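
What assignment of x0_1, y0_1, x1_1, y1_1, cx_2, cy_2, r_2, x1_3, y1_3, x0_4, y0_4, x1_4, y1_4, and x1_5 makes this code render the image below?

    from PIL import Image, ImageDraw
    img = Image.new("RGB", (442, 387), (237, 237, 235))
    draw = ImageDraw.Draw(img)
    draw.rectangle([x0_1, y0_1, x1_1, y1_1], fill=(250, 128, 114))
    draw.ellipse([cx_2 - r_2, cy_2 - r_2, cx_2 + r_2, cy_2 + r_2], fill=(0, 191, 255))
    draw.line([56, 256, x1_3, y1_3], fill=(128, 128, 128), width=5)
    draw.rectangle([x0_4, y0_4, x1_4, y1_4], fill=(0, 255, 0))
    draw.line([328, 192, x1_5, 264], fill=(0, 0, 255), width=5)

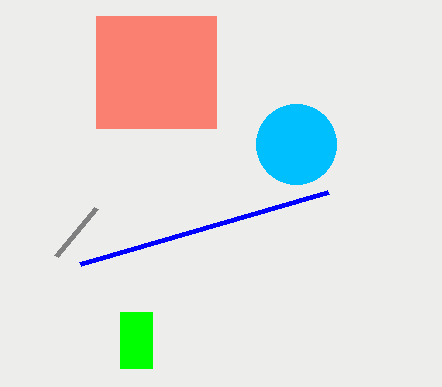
x0_1 = 96; y0_1 = 16; x1_1 = 216; y1_1 = 128; cx_2 = 296; cy_2 = 144; r_2 = 40; x1_3 = 96; y1_3 = 208; x0_4 = 120; y0_4 = 312; x1_4 = 152; y1_4 = 368; x1_5 = 80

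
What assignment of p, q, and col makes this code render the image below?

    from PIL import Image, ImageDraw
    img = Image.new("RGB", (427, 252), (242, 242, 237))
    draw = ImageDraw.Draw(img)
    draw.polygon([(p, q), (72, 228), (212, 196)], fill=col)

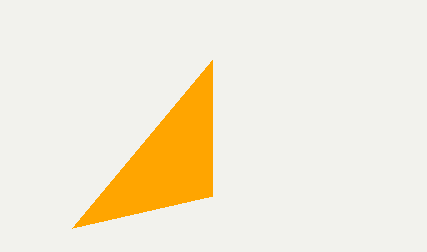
p = 212
q = 60
col = 'orange'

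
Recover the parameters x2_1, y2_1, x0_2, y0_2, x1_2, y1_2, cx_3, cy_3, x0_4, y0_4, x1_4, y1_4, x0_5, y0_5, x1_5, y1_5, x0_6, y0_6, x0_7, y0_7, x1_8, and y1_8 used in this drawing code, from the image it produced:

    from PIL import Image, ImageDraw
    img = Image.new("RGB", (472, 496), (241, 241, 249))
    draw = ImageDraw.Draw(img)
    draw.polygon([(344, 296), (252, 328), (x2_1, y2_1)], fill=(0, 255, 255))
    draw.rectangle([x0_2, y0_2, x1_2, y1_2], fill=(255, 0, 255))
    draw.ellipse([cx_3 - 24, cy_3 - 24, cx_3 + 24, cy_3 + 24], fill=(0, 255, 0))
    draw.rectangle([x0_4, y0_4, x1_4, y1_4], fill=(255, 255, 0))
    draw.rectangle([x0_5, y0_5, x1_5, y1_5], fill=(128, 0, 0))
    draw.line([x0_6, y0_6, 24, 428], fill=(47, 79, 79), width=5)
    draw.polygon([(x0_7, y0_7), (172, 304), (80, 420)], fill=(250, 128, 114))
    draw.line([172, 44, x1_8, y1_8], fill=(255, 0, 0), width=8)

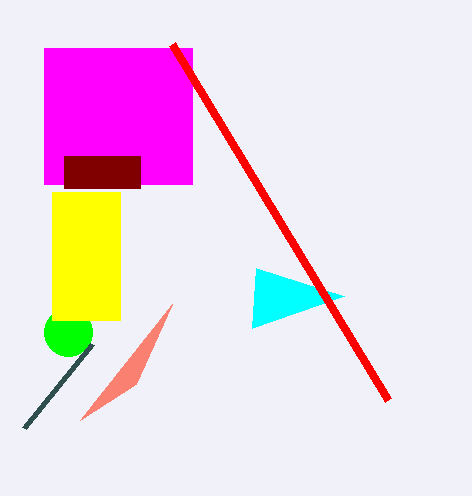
x2_1 = 256, y2_1 = 268, x0_2 = 44, y0_2 = 48, x1_2 = 192, y1_2 = 184, cx_3 = 68, cy_3 = 332, x0_4 = 52, y0_4 = 192, x1_4 = 120, y1_4 = 320, x0_5 = 64, y0_5 = 156, x1_5 = 140, y1_5 = 188, x0_6 = 92, y0_6 = 344, x0_7 = 136, y0_7 = 384, x1_8 = 388, y1_8 = 400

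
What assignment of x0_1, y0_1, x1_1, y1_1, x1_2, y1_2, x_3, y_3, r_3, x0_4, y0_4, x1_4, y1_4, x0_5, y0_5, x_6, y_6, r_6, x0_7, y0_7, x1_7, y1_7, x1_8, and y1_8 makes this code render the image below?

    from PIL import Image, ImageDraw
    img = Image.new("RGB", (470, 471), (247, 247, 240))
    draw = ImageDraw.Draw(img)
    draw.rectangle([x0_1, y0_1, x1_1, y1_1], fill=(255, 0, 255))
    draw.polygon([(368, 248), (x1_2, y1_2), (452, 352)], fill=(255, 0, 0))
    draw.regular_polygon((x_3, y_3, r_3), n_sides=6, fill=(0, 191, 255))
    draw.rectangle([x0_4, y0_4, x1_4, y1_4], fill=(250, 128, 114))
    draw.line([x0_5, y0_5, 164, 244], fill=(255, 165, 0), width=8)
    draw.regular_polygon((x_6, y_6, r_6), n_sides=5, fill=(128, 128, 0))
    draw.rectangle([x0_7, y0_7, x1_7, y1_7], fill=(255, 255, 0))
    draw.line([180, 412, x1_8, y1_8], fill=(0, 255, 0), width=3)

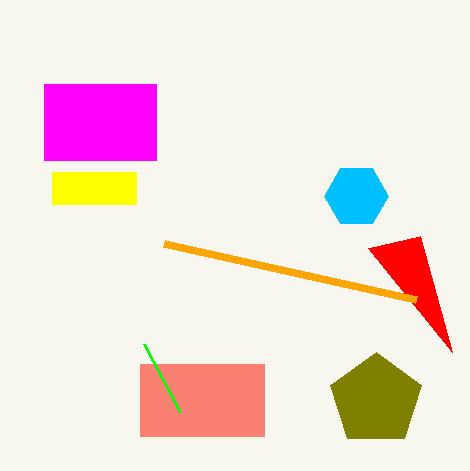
x0_1 = 44; y0_1 = 84; x1_1 = 156; y1_1 = 160; x1_2 = 420; y1_2 = 236; x_3 = 356; y_3 = 196; r_3 = 32; x0_4 = 140; y0_4 = 364; x1_4 = 264; y1_4 = 436; x0_5 = 416; y0_5 = 300; x_6 = 376; y_6 = 400; r_6 = 48; x0_7 = 52; y0_7 = 172; x1_7 = 136; y1_7 = 204; x1_8 = 144; y1_8 = 344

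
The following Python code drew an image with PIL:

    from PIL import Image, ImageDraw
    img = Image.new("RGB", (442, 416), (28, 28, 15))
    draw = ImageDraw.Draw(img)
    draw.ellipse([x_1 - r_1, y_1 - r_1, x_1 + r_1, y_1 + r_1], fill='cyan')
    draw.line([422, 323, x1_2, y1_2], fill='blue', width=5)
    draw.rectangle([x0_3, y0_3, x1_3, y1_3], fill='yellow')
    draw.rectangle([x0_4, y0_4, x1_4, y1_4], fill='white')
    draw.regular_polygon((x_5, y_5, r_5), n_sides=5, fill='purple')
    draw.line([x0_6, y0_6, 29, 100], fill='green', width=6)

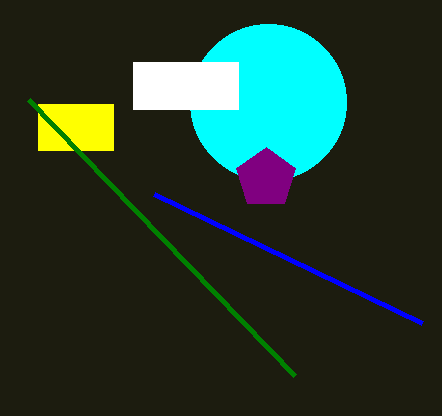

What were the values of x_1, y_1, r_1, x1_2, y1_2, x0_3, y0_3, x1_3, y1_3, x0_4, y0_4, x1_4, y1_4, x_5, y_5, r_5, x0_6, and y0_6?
x_1 = 268
y_1 = 102
r_1 = 78
x1_2 = 154
y1_2 = 194
x0_3 = 38
y0_3 = 104
x1_3 = 113
y1_3 = 150
x0_4 = 133
y0_4 = 62
x1_4 = 238
y1_4 = 109
x_5 = 266
y_5 = 178
r_5 = 31
x0_6 = 295
y0_6 = 376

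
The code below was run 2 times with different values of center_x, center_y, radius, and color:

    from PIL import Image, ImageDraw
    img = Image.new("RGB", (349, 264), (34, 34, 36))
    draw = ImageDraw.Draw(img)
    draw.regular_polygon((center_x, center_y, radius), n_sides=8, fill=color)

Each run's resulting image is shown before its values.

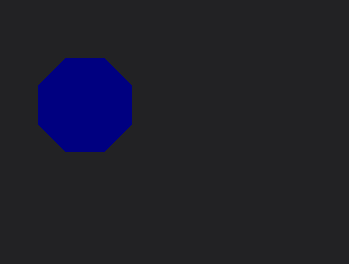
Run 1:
center_x = 85
center_y = 105
radius = 50
color = 'navy'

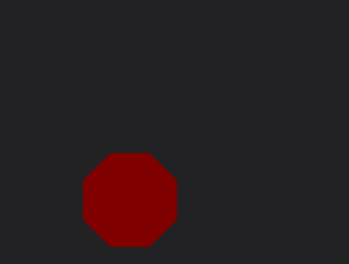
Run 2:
center_x = 130; center_y = 200; radius = 50; color = 'maroon'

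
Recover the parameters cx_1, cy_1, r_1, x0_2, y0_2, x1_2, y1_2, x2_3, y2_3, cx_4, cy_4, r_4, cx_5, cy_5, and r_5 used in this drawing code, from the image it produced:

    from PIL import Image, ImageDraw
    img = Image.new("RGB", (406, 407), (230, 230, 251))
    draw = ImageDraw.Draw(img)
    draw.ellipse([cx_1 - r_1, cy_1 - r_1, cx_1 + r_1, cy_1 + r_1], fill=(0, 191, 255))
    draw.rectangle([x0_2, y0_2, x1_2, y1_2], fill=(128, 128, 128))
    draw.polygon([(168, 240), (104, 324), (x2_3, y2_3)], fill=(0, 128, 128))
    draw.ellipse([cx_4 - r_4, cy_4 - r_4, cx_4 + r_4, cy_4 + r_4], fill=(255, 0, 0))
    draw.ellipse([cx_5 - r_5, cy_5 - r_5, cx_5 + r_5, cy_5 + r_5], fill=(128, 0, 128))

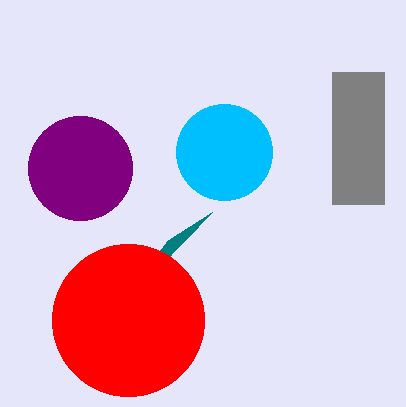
cx_1 = 224, cy_1 = 152, r_1 = 48, x0_2 = 332, y0_2 = 72, x1_2 = 384, y1_2 = 204, x2_3 = 212, y2_3 = 212, cx_4 = 128, cy_4 = 320, r_4 = 76, cx_5 = 80, cy_5 = 168, r_5 = 52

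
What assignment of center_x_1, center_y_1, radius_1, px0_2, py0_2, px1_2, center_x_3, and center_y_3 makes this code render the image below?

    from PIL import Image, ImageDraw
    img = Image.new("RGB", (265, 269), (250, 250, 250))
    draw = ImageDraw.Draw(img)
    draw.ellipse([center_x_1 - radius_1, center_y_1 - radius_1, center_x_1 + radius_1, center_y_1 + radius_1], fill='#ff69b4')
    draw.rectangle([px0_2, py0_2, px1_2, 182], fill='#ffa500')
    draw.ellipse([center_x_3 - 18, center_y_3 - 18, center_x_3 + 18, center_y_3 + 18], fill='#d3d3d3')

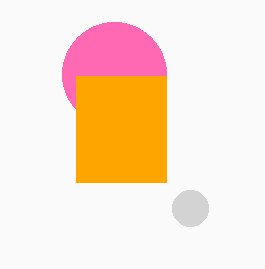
center_x_1 = 114; center_y_1 = 74; radius_1 = 52; px0_2 = 76; py0_2 = 76; px1_2 = 166; center_x_3 = 190; center_y_3 = 208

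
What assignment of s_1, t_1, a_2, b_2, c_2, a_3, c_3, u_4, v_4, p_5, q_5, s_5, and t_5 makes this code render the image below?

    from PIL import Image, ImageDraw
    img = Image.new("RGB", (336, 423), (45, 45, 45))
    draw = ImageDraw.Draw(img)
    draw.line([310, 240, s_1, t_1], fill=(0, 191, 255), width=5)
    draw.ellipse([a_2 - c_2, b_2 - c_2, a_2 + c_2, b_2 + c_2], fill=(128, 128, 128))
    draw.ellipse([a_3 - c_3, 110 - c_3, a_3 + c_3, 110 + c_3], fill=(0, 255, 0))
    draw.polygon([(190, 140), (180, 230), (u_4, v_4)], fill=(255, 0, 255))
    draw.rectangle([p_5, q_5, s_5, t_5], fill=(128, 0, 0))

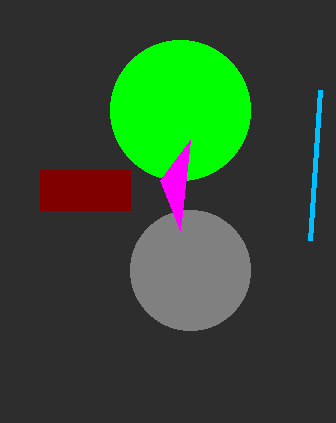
s_1 = 320
t_1 = 90
a_2 = 190
b_2 = 270
c_2 = 60
a_3 = 180
c_3 = 70
u_4 = 160
v_4 = 180
p_5 = 40
q_5 = 170
s_5 = 130
t_5 = 210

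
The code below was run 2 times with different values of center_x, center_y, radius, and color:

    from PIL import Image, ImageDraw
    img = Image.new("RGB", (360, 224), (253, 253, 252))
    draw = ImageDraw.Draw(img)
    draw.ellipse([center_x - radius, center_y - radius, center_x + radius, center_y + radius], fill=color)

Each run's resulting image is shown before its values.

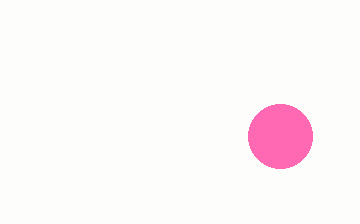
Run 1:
center_x = 280; center_y = 136; radius = 32; color = 'hotpink'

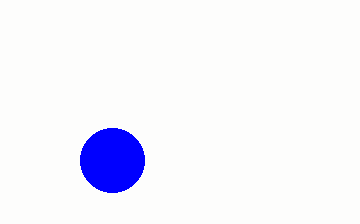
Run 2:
center_x = 112; center_y = 160; radius = 32; color = 'blue'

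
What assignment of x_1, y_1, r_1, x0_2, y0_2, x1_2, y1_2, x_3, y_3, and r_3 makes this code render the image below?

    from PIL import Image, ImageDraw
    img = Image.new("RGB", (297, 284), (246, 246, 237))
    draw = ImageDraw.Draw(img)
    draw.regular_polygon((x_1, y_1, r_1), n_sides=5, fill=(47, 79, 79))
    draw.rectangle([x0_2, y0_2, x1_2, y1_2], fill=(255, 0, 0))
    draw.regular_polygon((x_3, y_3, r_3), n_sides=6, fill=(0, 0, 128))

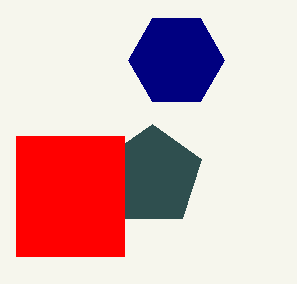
x_1 = 152
y_1 = 176
r_1 = 52
x0_2 = 16
y0_2 = 136
x1_2 = 124
y1_2 = 256
x_3 = 176
y_3 = 60
r_3 = 48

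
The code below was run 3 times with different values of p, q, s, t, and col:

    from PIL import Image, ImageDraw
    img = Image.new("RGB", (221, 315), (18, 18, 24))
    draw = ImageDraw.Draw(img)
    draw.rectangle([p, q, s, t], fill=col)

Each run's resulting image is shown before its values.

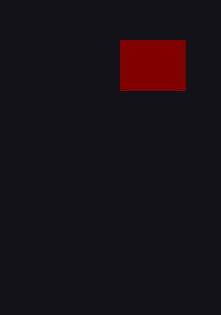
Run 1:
p = 120, q = 40, s = 185, t = 90, col = 'maroon'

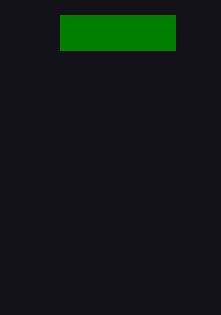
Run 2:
p = 60, q = 15, s = 175, t = 50, col = 'green'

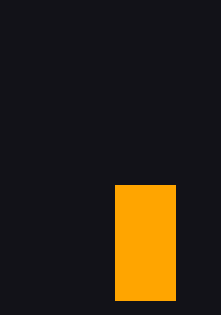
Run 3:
p = 115, q = 185, s = 175, t = 300, col = 'orange'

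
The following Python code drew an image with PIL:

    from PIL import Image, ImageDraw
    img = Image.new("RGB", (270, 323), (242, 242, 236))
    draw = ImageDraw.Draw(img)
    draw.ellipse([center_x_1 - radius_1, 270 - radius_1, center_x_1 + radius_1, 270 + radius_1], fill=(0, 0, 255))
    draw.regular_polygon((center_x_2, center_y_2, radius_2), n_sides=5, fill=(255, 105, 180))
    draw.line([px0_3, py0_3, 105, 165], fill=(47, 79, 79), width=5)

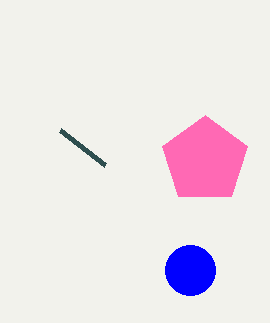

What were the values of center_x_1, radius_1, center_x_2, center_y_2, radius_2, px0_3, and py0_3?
center_x_1 = 190; radius_1 = 25; center_x_2 = 205; center_y_2 = 160; radius_2 = 45; px0_3 = 60; py0_3 = 130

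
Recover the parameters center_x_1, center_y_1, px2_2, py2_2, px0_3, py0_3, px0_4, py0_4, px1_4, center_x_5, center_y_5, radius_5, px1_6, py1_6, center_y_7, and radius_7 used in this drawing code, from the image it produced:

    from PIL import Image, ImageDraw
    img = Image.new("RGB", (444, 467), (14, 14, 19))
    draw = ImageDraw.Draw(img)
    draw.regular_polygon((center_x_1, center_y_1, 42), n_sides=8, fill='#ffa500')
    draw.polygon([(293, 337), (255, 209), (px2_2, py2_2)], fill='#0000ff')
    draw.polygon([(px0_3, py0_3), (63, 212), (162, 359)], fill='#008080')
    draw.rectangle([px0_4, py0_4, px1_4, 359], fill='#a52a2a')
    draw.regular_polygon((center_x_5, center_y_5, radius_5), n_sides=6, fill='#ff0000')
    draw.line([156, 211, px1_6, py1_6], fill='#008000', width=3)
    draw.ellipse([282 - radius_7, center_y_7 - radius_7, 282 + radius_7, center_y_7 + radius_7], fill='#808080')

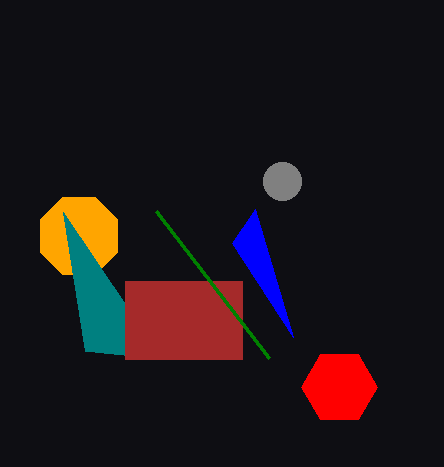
center_x_1 = 79, center_y_1 = 236, px2_2 = 232, py2_2 = 243, px0_3 = 85, py0_3 = 351, px0_4 = 125, py0_4 = 281, px1_4 = 242, center_x_5 = 339, center_y_5 = 387, radius_5 = 38, px1_6 = 269, py1_6 = 358, center_y_7 = 181, radius_7 = 19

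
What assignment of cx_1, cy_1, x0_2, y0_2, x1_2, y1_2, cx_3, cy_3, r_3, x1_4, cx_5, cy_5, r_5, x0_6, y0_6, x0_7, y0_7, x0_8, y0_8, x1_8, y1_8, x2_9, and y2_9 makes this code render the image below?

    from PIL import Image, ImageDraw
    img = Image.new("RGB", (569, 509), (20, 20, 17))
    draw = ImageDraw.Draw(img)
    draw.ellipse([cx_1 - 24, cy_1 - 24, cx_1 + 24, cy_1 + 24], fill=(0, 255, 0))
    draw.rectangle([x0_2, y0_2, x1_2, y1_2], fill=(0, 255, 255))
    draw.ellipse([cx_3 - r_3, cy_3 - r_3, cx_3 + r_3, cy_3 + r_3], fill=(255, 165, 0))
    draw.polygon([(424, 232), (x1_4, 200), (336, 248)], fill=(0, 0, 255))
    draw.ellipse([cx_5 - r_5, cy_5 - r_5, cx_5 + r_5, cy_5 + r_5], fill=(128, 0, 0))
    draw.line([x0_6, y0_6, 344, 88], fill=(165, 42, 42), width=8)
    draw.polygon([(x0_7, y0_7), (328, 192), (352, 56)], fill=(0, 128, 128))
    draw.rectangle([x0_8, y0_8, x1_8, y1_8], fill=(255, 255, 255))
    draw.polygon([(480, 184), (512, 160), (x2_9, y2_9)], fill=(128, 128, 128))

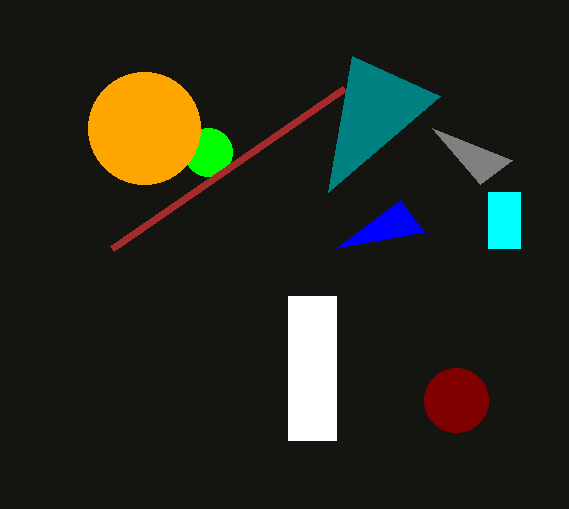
cx_1 = 208
cy_1 = 152
x0_2 = 488
y0_2 = 192
x1_2 = 520
y1_2 = 248
cx_3 = 144
cy_3 = 128
r_3 = 56
x1_4 = 400
cx_5 = 456
cy_5 = 400
r_5 = 32
x0_6 = 112
y0_6 = 248
x0_7 = 440
y0_7 = 96
x0_8 = 288
y0_8 = 296
x1_8 = 336
y1_8 = 440
x2_9 = 432
y2_9 = 128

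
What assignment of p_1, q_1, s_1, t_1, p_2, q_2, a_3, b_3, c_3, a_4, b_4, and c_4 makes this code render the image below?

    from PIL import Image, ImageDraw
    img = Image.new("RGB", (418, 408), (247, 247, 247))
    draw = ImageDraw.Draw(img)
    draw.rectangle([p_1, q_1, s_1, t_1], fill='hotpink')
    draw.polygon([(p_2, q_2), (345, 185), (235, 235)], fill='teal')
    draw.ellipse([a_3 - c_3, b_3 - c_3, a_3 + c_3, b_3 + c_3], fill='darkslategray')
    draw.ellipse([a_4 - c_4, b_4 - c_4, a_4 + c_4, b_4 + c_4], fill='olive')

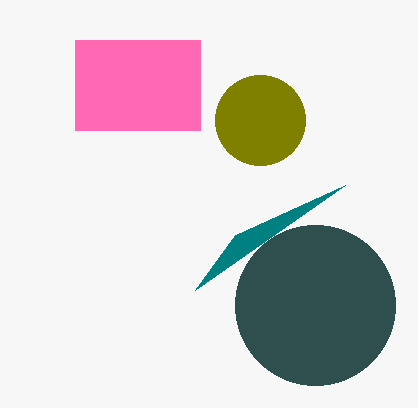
p_1 = 75; q_1 = 40; s_1 = 200; t_1 = 130; p_2 = 195; q_2 = 290; a_3 = 315; b_3 = 305; c_3 = 80; a_4 = 260; b_4 = 120; c_4 = 45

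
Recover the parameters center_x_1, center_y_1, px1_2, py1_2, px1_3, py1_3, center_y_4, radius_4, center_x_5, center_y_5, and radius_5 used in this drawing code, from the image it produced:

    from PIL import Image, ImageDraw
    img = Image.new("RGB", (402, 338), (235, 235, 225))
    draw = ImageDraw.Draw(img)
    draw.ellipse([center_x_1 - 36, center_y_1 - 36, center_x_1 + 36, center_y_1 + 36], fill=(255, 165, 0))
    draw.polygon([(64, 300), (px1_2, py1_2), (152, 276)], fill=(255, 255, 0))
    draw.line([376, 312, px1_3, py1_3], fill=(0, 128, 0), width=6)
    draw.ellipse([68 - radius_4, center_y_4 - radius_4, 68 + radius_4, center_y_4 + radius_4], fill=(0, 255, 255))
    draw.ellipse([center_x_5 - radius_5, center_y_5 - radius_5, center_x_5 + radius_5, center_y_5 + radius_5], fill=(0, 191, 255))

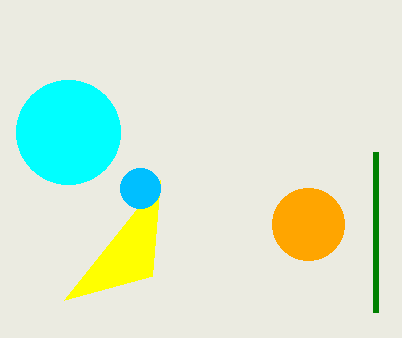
center_x_1 = 308, center_y_1 = 224, px1_2 = 160, py1_2 = 180, px1_3 = 376, py1_3 = 152, center_y_4 = 132, radius_4 = 52, center_x_5 = 140, center_y_5 = 188, radius_5 = 20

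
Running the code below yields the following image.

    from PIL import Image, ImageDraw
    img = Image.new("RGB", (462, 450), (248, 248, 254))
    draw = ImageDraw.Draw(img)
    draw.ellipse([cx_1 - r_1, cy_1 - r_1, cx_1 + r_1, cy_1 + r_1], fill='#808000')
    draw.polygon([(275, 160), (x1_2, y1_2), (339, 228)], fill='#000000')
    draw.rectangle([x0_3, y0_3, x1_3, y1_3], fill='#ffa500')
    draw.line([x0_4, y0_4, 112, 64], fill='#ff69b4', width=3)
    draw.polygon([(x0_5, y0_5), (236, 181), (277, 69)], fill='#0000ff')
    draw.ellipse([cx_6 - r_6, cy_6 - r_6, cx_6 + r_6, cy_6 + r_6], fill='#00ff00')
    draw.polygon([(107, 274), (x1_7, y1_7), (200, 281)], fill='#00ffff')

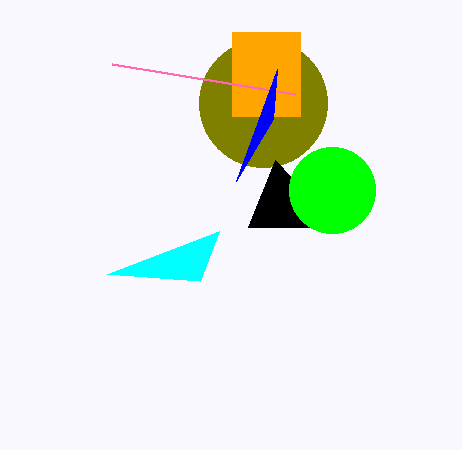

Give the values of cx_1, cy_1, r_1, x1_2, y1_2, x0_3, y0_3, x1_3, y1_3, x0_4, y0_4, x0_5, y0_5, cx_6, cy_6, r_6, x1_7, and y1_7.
cx_1 = 263; cy_1 = 103; r_1 = 64; x1_2 = 248; y1_2 = 227; x0_3 = 232; y0_3 = 32; x1_3 = 300; y1_3 = 116; x0_4 = 295; y0_4 = 94; x0_5 = 273; y0_5 = 119; cx_6 = 332; cy_6 = 190; r_6 = 43; x1_7 = 219; y1_7 = 231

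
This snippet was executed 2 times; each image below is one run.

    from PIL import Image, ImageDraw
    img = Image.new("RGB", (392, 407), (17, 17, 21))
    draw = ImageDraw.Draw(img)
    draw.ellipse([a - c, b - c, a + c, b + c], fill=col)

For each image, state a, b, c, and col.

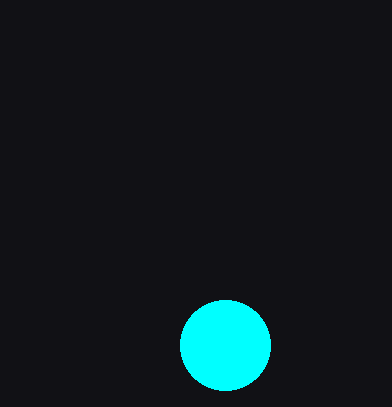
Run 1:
a = 225, b = 345, c = 45, col = 'cyan'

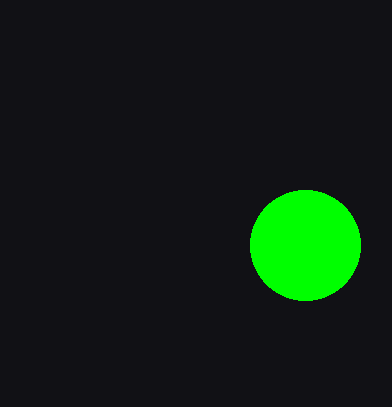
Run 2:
a = 305; b = 245; c = 55; col = 'lime'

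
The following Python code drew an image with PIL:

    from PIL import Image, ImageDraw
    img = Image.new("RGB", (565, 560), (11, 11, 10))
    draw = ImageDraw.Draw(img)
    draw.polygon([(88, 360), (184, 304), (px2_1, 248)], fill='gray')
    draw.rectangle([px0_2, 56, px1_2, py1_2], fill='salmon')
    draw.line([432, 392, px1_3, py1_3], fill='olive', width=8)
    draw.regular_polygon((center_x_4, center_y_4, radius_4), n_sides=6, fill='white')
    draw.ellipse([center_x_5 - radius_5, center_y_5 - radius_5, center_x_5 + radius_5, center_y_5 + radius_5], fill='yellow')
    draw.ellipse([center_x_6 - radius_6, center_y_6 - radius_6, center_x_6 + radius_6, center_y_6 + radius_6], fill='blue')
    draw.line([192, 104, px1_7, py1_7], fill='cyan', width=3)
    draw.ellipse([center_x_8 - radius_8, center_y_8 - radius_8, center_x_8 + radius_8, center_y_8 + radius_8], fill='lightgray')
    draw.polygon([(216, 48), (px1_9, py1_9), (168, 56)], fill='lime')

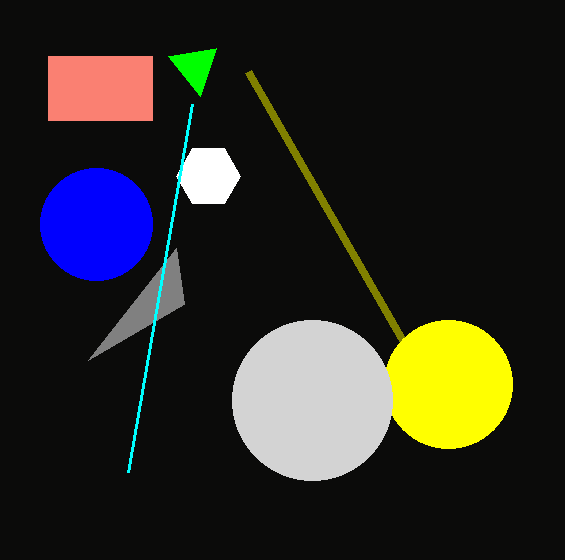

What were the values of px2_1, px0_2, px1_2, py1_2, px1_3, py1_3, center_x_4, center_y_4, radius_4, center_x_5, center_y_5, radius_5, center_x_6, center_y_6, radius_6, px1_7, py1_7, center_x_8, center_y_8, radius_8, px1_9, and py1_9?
px2_1 = 176, px0_2 = 48, px1_2 = 152, py1_2 = 120, px1_3 = 248, py1_3 = 72, center_x_4 = 208, center_y_4 = 176, radius_4 = 32, center_x_5 = 448, center_y_5 = 384, radius_5 = 64, center_x_6 = 96, center_y_6 = 224, radius_6 = 56, px1_7 = 128, py1_7 = 472, center_x_8 = 312, center_y_8 = 400, radius_8 = 80, px1_9 = 200, py1_9 = 96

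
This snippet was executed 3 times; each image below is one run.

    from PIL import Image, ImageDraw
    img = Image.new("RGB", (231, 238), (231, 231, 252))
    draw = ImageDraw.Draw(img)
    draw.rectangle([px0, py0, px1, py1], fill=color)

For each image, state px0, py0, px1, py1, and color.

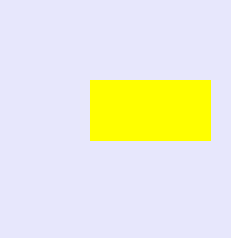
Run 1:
px0 = 90; py0 = 80; px1 = 210; py1 = 140; color = 'yellow'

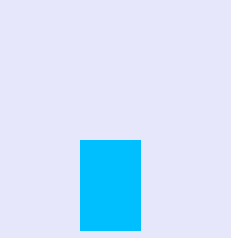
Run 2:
px0 = 80, py0 = 140, px1 = 140, py1 = 230, color = 'deepskyblue'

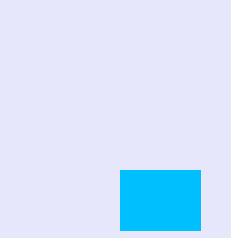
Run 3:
px0 = 120; py0 = 170; px1 = 200; py1 = 230; color = 'deepskyblue'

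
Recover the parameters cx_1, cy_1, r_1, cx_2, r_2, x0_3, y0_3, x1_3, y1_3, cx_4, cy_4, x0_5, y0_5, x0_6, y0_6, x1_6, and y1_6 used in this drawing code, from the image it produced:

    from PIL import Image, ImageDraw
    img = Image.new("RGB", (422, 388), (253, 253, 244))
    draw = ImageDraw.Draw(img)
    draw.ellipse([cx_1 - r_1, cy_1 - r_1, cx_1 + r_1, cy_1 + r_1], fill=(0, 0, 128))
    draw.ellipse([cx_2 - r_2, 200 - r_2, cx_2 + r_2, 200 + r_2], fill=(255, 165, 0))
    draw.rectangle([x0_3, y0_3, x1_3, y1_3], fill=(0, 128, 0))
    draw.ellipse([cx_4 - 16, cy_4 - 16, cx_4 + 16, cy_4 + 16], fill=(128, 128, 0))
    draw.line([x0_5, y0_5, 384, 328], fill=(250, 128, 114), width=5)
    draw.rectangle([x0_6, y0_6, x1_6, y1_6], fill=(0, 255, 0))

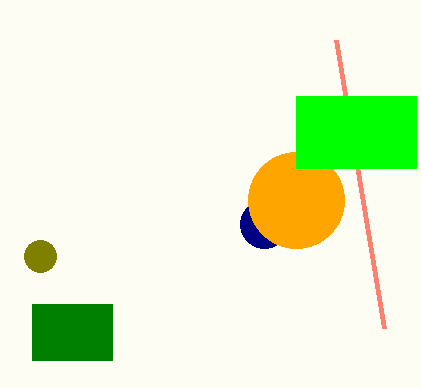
cx_1 = 264, cy_1 = 224, r_1 = 24, cx_2 = 296, r_2 = 48, x0_3 = 32, y0_3 = 304, x1_3 = 112, y1_3 = 360, cx_4 = 40, cy_4 = 256, x0_5 = 336, y0_5 = 40, x0_6 = 296, y0_6 = 96, x1_6 = 416, y1_6 = 168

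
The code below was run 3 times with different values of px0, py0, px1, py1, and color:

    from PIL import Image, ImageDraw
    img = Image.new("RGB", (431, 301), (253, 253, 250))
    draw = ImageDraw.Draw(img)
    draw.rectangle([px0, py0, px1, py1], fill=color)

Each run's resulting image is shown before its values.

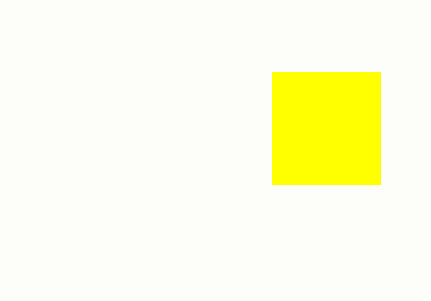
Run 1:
px0 = 272, py0 = 72, px1 = 380, py1 = 184, color = 'yellow'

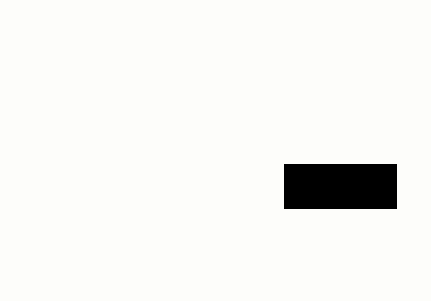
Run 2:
px0 = 284
py0 = 164
px1 = 396
py1 = 208
color = 'black'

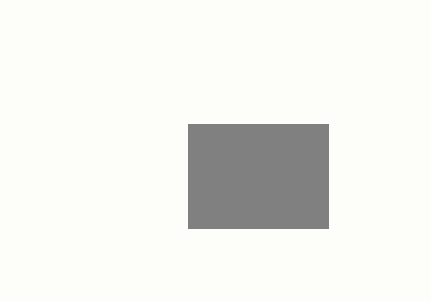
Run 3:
px0 = 188; py0 = 124; px1 = 328; py1 = 228; color = 'gray'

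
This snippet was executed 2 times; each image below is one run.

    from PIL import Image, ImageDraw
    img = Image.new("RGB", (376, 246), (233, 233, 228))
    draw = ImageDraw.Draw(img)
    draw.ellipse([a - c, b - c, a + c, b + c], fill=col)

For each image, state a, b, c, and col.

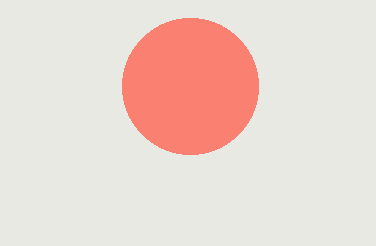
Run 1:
a = 190, b = 86, c = 68, col = 'salmon'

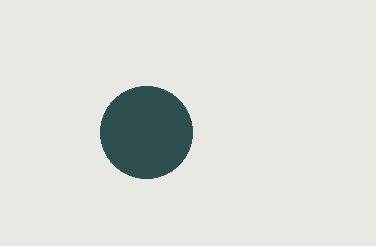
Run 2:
a = 146
b = 132
c = 46
col = 'darkslategray'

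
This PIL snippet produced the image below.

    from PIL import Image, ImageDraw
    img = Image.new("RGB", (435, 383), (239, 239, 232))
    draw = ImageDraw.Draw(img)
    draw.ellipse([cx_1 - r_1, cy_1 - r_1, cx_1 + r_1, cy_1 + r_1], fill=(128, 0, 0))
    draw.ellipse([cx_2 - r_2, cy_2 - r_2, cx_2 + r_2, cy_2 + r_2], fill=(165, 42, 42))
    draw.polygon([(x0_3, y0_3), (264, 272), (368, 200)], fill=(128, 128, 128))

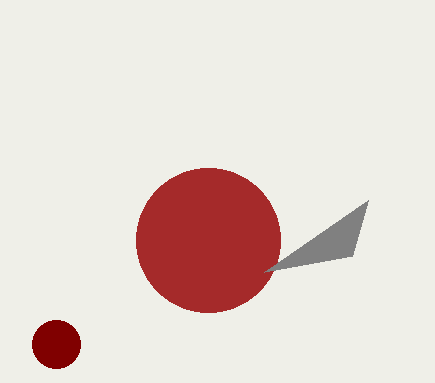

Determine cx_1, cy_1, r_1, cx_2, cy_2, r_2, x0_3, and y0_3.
cx_1 = 56; cy_1 = 344; r_1 = 24; cx_2 = 208; cy_2 = 240; r_2 = 72; x0_3 = 352; y0_3 = 256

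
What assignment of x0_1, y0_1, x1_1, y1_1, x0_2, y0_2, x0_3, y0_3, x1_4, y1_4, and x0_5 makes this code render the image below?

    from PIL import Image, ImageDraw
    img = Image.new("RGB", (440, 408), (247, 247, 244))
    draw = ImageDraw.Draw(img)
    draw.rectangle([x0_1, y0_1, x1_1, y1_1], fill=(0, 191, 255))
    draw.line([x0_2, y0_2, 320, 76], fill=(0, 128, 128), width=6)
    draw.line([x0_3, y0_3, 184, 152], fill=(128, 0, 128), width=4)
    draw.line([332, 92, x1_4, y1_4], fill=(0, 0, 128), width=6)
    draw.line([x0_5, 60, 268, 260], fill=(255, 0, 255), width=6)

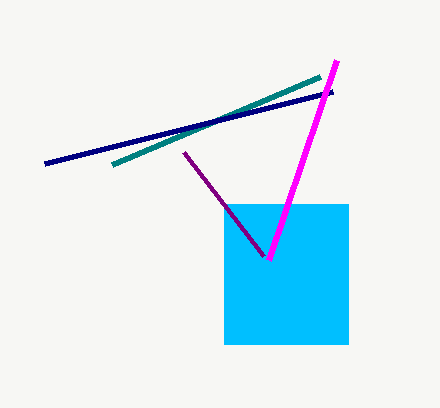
x0_1 = 224
y0_1 = 204
x1_1 = 348
y1_1 = 344
x0_2 = 112
y0_2 = 164
x0_3 = 264
y0_3 = 256
x1_4 = 44
y1_4 = 164
x0_5 = 336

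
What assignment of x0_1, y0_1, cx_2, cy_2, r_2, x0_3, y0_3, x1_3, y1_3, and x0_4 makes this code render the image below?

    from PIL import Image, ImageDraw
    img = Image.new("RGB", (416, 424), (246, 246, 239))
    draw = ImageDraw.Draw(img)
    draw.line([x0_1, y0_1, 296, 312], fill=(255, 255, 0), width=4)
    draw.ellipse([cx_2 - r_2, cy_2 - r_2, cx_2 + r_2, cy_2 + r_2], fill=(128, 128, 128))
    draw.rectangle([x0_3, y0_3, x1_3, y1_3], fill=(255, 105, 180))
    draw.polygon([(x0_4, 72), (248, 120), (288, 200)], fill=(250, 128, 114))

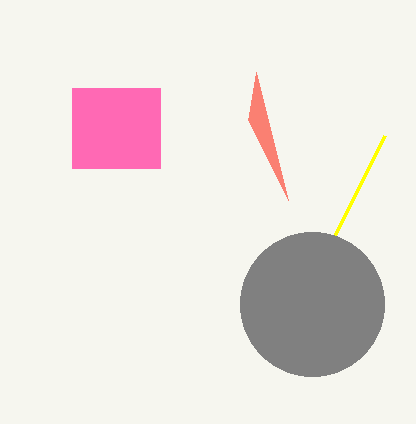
x0_1 = 384
y0_1 = 136
cx_2 = 312
cy_2 = 304
r_2 = 72
x0_3 = 72
y0_3 = 88
x1_3 = 160
y1_3 = 168
x0_4 = 256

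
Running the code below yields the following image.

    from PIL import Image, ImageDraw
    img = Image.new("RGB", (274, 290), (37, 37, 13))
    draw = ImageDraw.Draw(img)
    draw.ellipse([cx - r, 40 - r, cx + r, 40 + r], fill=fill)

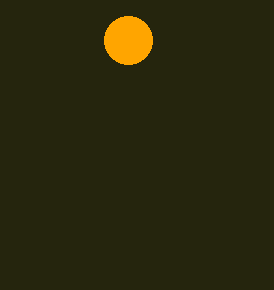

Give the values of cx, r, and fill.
cx = 128; r = 24; fill = 'orange'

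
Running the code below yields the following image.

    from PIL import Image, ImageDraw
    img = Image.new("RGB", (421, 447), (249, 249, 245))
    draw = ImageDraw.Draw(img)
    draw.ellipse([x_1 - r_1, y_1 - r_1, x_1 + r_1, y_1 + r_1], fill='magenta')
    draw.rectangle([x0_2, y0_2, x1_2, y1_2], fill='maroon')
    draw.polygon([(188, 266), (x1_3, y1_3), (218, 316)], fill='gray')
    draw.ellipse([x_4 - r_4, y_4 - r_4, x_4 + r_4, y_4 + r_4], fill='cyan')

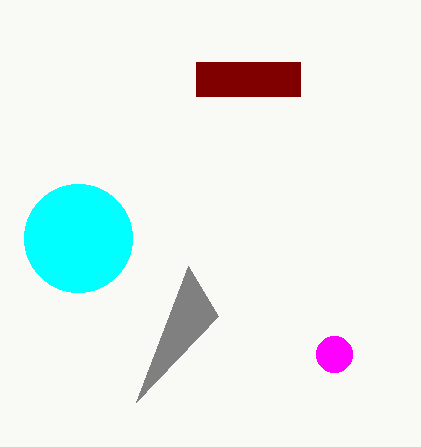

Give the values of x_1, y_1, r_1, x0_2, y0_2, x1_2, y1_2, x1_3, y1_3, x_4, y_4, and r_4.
x_1 = 334
y_1 = 354
r_1 = 18
x0_2 = 196
y0_2 = 62
x1_2 = 300
y1_2 = 96
x1_3 = 136
y1_3 = 402
x_4 = 78
y_4 = 238
r_4 = 54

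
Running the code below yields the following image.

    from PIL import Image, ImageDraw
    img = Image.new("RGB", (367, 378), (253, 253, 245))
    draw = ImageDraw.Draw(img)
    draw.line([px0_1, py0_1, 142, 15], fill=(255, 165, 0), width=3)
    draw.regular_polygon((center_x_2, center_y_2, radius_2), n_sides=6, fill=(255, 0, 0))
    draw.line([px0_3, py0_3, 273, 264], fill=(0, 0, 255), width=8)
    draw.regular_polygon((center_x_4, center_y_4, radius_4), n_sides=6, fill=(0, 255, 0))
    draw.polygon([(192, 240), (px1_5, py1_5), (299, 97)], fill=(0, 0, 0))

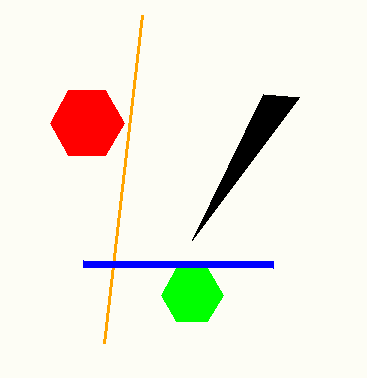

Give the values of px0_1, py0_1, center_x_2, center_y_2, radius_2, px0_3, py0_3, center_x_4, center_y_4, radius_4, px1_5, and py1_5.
px0_1 = 104
py0_1 = 343
center_x_2 = 87
center_y_2 = 123
radius_2 = 37
px0_3 = 83
py0_3 = 263
center_x_4 = 192
center_y_4 = 295
radius_4 = 31
px1_5 = 263
py1_5 = 94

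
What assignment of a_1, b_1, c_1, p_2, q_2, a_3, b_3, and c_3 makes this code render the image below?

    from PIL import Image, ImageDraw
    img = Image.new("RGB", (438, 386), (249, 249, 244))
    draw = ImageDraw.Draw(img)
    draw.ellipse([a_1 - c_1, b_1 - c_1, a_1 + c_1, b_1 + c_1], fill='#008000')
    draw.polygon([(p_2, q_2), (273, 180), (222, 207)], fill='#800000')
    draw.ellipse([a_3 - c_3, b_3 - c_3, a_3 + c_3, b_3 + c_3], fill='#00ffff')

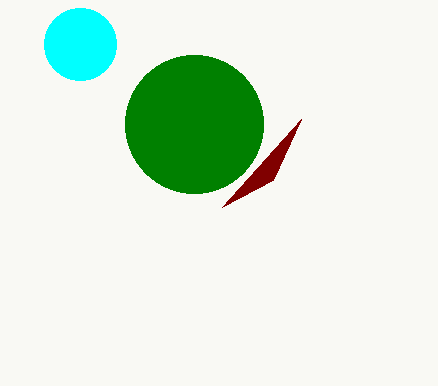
a_1 = 194; b_1 = 124; c_1 = 69; p_2 = 301; q_2 = 119; a_3 = 80; b_3 = 44; c_3 = 36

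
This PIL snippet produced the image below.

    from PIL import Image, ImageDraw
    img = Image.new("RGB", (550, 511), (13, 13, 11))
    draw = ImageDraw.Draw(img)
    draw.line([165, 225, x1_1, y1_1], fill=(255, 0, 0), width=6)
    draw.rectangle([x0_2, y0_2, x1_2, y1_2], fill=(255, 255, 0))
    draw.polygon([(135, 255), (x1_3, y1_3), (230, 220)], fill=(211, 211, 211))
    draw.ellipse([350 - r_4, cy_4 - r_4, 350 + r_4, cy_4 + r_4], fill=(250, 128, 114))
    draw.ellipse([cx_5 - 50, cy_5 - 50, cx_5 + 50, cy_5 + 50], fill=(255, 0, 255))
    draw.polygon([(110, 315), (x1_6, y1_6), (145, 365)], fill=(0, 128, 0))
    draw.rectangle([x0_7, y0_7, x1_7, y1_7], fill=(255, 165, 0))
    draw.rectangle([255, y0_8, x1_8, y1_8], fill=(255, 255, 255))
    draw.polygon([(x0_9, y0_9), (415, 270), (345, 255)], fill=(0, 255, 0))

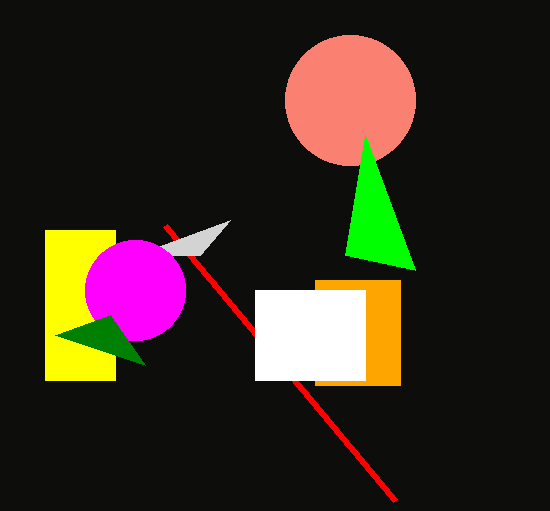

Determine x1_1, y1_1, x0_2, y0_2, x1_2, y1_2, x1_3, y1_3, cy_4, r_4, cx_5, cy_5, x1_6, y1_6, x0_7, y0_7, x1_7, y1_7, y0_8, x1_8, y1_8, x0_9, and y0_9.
x1_1 = 395
y1_1 = 500
x0_2 = 45
y0_2 = 230
x1_2 = 115
y1_2 = 380
x1_3 = 200
y1_3 = 255
cy_4 = 100
r_4 = 65
cx_5 = 135
cy_5 = 290
x1_6 = 55
y1_6 = 335
x0_7 = 315
y0_7 = 280
x1_7 = 400
y1_7 = 385
y0_8 = 290
x1_8 = 365
y1_8 = 380
x0_9 = 365
y0_9 = 135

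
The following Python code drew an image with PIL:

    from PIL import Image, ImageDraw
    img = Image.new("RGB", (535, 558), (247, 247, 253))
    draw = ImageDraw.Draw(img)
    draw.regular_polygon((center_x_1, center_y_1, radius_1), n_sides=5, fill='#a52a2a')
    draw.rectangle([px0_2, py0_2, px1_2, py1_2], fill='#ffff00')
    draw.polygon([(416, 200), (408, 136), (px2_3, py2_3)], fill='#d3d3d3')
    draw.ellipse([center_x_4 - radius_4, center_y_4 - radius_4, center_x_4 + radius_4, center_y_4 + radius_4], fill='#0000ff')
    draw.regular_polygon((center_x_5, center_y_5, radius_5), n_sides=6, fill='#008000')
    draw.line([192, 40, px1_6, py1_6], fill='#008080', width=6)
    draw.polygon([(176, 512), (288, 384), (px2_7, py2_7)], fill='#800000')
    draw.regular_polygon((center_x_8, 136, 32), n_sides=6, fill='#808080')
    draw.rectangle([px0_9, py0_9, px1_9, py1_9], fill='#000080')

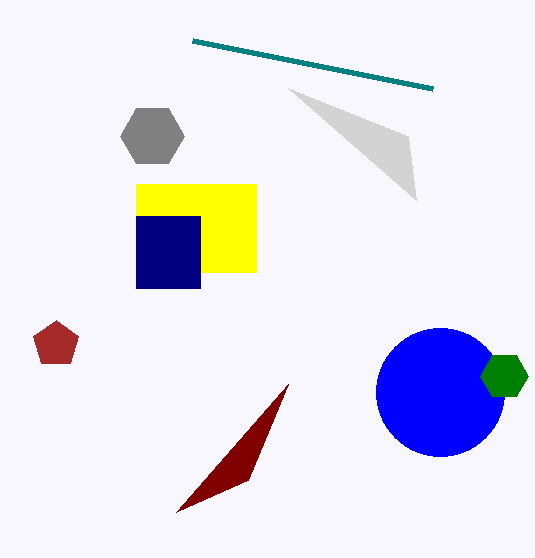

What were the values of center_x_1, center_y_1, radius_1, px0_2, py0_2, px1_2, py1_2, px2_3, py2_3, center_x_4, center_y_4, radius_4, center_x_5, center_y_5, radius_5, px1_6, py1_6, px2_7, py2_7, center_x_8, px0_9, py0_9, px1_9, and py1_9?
center_x_1 = 56
center_y_1 = 344
radius_1 = 24
px0_2 = 136
py0_2 = 184
px1_2 = 256
py1_2 = 272
px2_3 = 288
py2_3 = 88
center_x_4 = 440
center_y_4 = 392
radius_4 = 64
center_x_5 = 504
center_y_5 = 376
radius_5 = 24
px1_6 = 432
py1_6 = 88
px2_7 = 248
py2_7 = 480
center_x_8 = 152
px0_9 = 136
py0_9 = 216
px1_9 = 200
py1_9 = 288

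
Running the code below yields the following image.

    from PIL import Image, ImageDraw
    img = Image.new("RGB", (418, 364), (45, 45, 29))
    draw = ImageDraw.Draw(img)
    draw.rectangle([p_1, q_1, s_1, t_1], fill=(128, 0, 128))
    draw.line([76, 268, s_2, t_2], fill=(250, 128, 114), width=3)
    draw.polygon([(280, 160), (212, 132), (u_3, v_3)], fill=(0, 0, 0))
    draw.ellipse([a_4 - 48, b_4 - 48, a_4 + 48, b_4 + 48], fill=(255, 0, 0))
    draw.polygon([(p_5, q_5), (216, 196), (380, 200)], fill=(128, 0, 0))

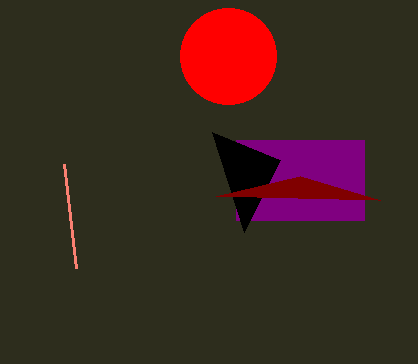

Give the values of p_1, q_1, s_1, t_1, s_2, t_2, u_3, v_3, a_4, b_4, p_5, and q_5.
p_1 = 236; q_1 = 140; s_1 = 364; t_1 = 220; s_2 = 64; t_2 = 164; u_3 = 244; v_3 = 232; a_4 = 228; b_4 = 56; p_5 = 300; q_5 = 176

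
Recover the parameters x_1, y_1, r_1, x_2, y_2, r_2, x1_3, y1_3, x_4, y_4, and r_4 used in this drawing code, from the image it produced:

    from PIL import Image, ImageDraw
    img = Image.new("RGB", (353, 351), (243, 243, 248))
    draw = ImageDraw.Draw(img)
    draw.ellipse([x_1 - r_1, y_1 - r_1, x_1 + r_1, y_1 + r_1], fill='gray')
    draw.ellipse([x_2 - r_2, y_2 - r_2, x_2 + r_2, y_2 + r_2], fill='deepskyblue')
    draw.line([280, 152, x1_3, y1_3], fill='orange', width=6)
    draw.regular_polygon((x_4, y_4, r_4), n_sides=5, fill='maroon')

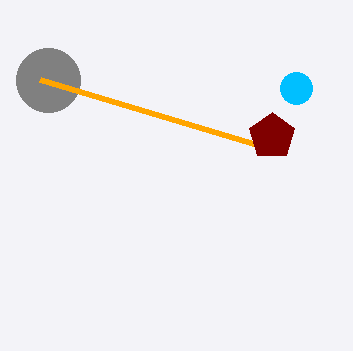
x_1 = 48
y_1 = 80
r_1 = 32
x_2 = 296
y_2 = 88
r_2 = 16
x1_3 = 40
y1_3 = 80
x_4 = 272
y_4 = 136
r_4 = 24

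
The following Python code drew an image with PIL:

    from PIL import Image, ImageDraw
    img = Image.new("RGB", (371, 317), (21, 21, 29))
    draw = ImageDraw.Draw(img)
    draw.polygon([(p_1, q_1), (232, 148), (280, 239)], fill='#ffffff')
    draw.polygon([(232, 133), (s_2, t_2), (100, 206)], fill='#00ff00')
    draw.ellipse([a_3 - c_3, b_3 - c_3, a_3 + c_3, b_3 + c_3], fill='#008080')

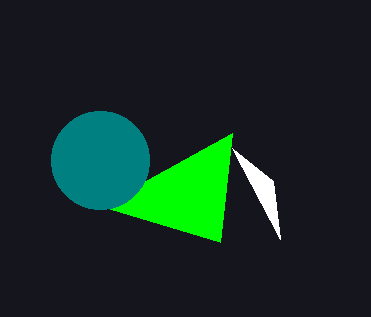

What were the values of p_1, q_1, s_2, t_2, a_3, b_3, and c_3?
p_1 = 273, q_1 = 181, s_2 = 220, t_2 = 242, a_3 = 100, b_3 = 160, c_3 = 49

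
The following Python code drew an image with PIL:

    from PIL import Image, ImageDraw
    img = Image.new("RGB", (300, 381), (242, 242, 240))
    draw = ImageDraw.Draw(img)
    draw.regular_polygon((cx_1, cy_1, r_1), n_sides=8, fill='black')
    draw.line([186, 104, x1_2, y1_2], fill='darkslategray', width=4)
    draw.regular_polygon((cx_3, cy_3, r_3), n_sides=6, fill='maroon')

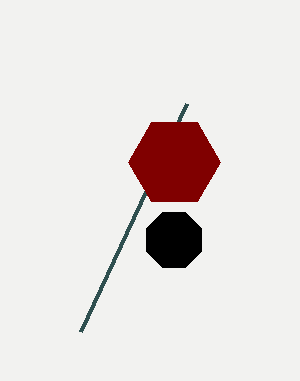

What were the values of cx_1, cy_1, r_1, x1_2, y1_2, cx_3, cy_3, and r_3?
cx_1 = 174; cy_1 = 240; r_1 = 30; x1_2 = 80; y1_2 = 332; cx_3 = 174; cy_3 = 162; r_3 = 46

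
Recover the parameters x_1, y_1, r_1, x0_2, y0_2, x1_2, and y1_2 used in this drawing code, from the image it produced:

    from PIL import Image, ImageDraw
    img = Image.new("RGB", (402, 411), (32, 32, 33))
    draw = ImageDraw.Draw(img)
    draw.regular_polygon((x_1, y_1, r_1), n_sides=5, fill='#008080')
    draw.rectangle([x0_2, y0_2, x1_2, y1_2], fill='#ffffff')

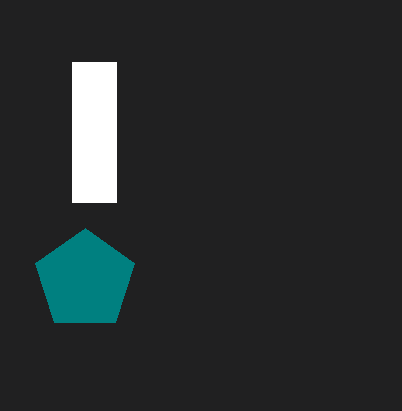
x_1 = 85, y_1 = 280, r_1 = 52, x0_2 = 72, y0_2 = 62, x1_2 = 116, y1_2 = 202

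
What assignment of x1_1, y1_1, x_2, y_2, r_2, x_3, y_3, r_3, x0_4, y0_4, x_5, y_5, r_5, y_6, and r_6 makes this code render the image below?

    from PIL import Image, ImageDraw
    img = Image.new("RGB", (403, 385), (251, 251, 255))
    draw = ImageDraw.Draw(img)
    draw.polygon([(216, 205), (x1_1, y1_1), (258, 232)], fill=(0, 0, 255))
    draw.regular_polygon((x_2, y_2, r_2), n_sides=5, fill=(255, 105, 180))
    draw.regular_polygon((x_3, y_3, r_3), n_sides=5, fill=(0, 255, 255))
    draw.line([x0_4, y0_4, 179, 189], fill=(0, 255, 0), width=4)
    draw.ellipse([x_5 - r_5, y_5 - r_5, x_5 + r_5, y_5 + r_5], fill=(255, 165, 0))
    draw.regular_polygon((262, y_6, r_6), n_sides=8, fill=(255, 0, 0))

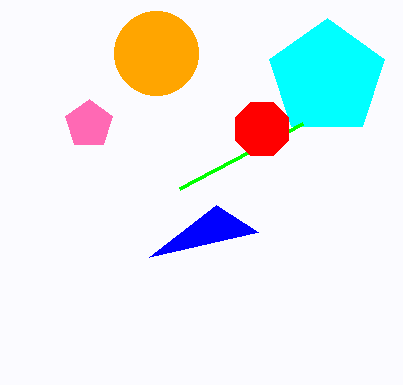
x1_1 = 149; y1_1 = 257; x_2 = 89; y_2 = 124; r_2 = 25; x_3 = 327; y_3 = 78; r_3 = 60; x0_4 = 302; y0_4 = 124; x_5 = 156; y_5 = 53; r_5 = 42; y_6 = 129; r_6 = 29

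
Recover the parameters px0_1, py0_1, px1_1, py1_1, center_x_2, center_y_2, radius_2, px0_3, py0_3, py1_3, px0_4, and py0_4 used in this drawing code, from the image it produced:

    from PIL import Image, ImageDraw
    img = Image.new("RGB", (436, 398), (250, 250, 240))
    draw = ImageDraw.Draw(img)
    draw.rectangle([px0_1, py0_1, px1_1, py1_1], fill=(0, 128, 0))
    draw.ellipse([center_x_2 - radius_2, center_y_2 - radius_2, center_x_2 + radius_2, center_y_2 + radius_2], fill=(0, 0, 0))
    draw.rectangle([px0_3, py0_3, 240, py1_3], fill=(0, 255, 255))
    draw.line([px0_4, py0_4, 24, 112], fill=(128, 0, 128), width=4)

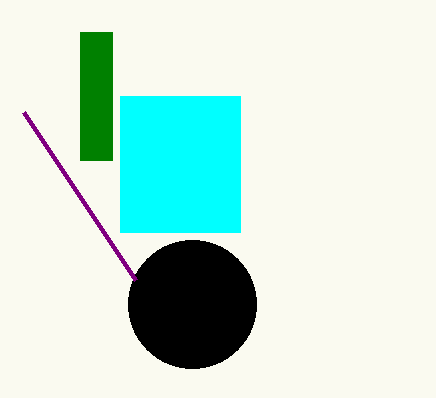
px0_1 = 80
py0_1 = 32
px1_1 = 112
py1_1 = 160
center_x_2 = 192
center_y_2 = 304
radius_2 = 64
px0_3 = 120
py0_3 = 96
py1_3 = 232
px0_4 = 136
py0_4 = 280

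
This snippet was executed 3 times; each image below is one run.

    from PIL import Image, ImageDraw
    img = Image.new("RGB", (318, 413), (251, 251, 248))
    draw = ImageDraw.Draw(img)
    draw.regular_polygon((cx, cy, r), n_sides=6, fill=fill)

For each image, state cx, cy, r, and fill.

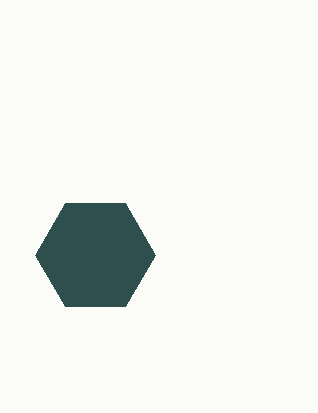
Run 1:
cx = 95, cy = 255, r = 60, fill = 'darkslategray'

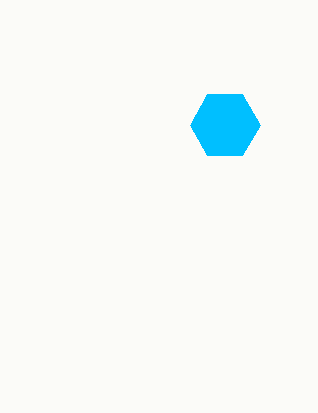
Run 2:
cx = 225; cy = 125; r = 35; fill = 'deepskyblue'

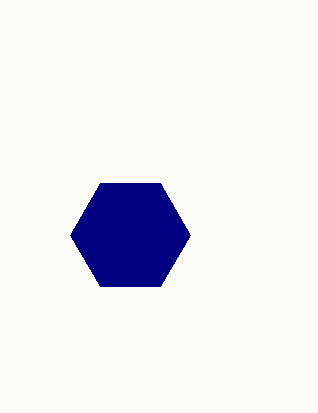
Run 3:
cx = 130; cy = 235; r = 60; fill = 'navy'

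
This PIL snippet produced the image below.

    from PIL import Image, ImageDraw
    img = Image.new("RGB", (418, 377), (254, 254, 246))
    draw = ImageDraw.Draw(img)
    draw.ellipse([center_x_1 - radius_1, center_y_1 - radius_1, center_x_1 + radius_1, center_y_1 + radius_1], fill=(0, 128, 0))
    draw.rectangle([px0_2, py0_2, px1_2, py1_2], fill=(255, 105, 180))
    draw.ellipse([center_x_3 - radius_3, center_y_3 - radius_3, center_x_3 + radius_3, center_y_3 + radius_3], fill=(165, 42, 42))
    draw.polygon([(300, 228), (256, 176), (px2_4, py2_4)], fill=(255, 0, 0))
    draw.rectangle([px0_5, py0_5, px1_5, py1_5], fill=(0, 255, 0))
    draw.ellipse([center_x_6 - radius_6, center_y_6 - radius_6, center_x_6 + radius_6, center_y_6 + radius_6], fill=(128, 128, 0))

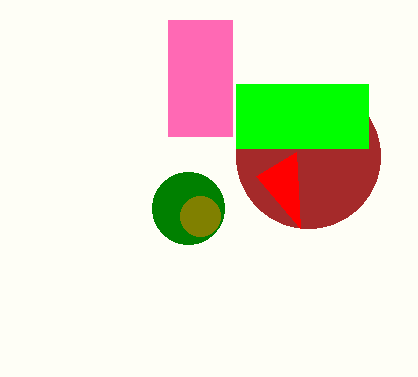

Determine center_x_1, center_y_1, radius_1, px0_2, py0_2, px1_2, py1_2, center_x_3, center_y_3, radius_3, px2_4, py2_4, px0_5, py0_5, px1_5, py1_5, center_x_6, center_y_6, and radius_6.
center_x_1 = 188
center_y_1 = 208
radius_1 = 36
px0_2 = 168
py0_2 = 20
px1_2 = 232
py1_2 = 136
center_x_3 = 308
center_y_3 = 156
radius_3 = 72
px2_4 = 296
py2_4 = 152
px0_5 = 236
py0_5 = 84
px1_5 = 368
py1_5 = 148
center_x_6 = 200
center_y_6 = 216
radius_6 = 20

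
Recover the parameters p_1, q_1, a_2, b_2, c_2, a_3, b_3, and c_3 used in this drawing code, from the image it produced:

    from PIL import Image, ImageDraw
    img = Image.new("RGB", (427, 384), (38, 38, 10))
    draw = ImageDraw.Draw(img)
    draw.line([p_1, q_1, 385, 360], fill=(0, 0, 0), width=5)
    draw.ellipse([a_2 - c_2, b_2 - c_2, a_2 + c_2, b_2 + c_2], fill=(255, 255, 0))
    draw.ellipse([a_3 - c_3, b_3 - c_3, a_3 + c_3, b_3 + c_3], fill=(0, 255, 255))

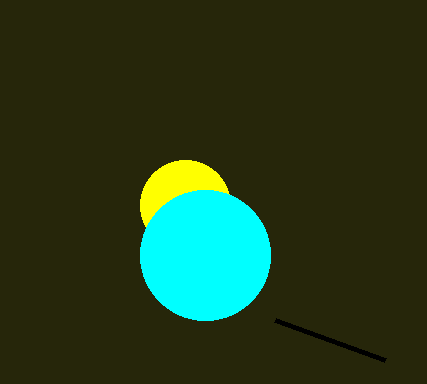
p_1 = 275
q_1 = 320
a_2 = 185
b_2 = 205
c_2 = 45
a_3 = 205
b_3 = 255
c_3 = 65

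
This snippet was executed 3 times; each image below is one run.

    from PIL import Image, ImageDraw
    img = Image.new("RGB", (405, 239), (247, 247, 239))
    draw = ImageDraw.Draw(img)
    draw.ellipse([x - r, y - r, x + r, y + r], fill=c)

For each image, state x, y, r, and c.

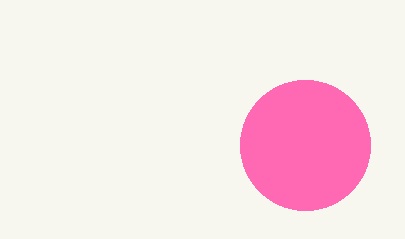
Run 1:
x = 305
y = 145
r = 65
c = 'hotpink'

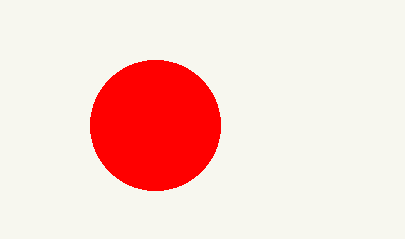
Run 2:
x = 155; y = 125; r = 65; c = 'red'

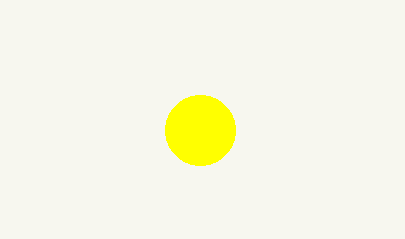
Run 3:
x = 200
y = 130
r = 35
c = 'yellow'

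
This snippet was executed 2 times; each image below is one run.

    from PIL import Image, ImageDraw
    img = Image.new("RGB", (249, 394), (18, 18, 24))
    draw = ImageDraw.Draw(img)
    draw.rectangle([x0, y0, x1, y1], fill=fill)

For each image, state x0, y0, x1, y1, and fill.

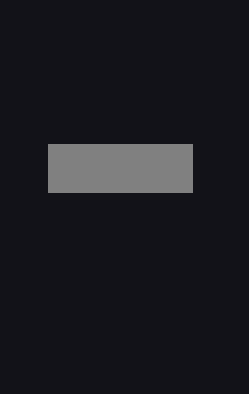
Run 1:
x0 = 48
y0 = 144
x1 = 192
y1 = 192
fill = 'gray'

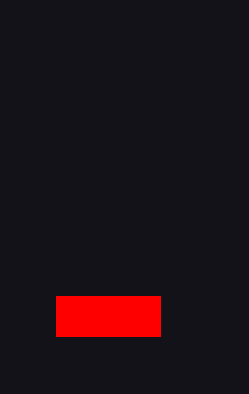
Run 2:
x0 = 56, y0 = 296, x1 = 160, y1 = 336, fill = 'red'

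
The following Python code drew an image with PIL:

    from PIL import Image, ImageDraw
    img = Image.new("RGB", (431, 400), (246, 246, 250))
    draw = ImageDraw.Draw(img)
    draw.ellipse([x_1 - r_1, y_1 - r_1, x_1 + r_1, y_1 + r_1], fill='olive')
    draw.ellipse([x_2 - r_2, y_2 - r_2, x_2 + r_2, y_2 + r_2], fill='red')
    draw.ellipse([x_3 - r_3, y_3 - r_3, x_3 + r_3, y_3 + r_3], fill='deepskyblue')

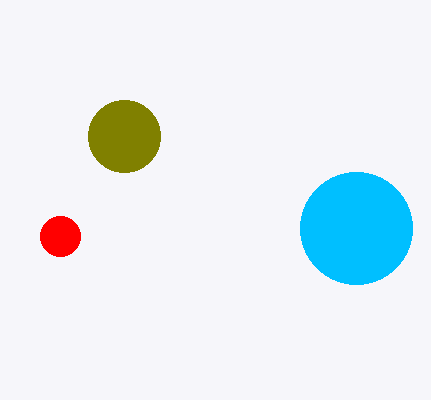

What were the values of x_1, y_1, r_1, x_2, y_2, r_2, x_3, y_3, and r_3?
x_1 = 124; y_1 = 136; r_1 = 36; x_2 = 60; y_2 = 236; r_2 = 20; x_3 = 356; y_3 = 228; r_3 = 56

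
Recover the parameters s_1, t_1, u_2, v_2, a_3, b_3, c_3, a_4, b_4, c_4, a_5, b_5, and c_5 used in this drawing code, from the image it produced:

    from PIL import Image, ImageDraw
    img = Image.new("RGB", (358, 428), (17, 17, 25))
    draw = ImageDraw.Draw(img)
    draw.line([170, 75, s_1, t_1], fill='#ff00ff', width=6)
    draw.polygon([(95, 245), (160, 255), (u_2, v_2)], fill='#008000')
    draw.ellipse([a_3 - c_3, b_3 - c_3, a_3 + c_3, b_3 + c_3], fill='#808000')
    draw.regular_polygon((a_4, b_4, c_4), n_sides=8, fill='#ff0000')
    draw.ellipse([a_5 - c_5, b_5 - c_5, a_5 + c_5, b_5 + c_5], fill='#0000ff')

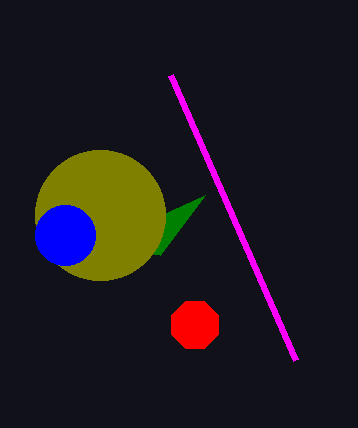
s_1 = 295, t_1 = 360, u_2 = 205, v_2 = 195, a_3 = 100, b_3 = 215, c_3 = 65, a_4 = 195, b_4 = 325, c_4 = 25, a_5 = 65, b_5 = 235, c_5 = 30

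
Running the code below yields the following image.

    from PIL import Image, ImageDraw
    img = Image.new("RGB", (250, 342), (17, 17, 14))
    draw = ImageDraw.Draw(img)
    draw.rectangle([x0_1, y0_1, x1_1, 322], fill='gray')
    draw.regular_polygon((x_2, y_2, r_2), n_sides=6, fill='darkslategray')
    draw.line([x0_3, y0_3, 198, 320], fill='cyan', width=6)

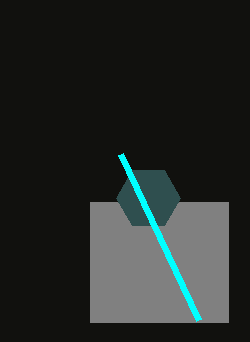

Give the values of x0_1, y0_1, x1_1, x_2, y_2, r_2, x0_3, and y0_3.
x0_1 = 90; y0_1 = 202; x1_1 = 228; x_2 = 148; y_2 = 198; r_2 = 32; x0_3 = 120; y0_3 = 154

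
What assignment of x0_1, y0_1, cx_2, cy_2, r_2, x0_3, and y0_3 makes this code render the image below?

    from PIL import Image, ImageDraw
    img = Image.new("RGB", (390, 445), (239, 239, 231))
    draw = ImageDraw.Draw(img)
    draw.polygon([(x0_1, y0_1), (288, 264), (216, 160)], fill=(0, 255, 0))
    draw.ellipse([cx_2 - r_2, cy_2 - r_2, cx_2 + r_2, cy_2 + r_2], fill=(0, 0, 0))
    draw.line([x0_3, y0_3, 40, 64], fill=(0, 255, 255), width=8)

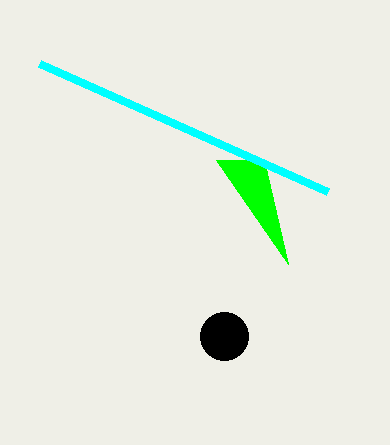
x0_1 = 264; y0_1 = 160; cx_2 = 224; cy_2 = 336; r_2 = 24; x0_3 = 328; y0_3 = 192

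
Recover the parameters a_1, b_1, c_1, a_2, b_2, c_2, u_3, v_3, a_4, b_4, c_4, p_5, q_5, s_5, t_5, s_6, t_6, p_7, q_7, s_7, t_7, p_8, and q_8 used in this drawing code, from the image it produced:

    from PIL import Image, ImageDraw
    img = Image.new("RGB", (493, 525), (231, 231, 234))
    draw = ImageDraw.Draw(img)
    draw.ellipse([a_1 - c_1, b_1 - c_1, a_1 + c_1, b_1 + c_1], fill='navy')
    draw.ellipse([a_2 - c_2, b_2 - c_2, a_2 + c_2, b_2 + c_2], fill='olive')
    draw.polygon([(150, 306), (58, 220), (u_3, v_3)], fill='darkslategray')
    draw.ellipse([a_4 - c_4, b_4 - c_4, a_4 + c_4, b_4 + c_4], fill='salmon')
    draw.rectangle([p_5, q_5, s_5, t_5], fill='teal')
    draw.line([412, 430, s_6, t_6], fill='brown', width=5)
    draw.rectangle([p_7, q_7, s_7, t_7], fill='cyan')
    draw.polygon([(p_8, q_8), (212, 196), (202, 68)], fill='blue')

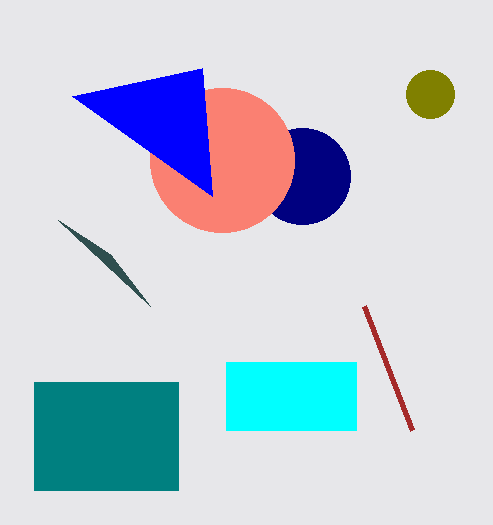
a_1 = 302, b_1 = 176, c_1 = 48, a_2 = 430, b_2 = 94, c_2 = 24, u_3 = 110, v_3 = 254, a_4 = 222, b_4 = 160, c_4 = 72, p_5 = 34, q_5 = 382, s_5 = 178, t_5 = 490, s_6 = 364, t_6 = 306, p_7 = 226, q_7 = 362, s_7 = 356, t_7 = 430, p_8 = 72, q_8 = 96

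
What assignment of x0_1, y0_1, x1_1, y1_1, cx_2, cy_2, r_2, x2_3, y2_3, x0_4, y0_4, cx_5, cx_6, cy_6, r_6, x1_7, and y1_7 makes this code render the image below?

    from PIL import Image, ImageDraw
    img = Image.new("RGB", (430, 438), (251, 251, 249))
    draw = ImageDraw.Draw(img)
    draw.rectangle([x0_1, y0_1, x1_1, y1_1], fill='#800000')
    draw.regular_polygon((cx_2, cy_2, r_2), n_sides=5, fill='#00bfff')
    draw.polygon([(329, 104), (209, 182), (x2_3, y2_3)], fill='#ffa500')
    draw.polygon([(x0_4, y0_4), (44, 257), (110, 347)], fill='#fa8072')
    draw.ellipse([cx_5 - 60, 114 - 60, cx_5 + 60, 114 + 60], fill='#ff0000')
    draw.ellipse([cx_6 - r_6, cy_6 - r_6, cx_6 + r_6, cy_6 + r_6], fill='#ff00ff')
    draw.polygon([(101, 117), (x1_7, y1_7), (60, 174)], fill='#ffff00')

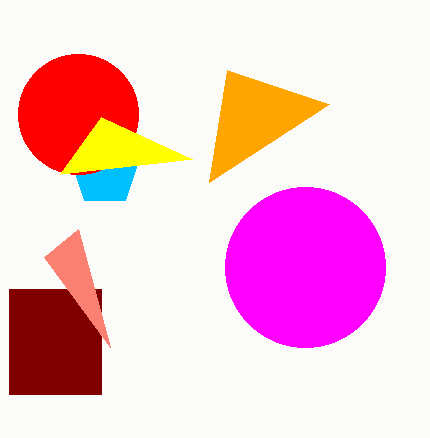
x0_1 = 9
y0_1 = 289
x1_1 = 101
y1_1 = 394
cx_2 = 105
cy_2 = 172
r_2 = 35
x2_3 = 227
y2_3 = 70
x0_4 = 78
y0_4 = 229
cx_5 = 78
cx_6 = 305
cy_6 = 267
r_6 = 80
x1_7 = 192
y1_7 = 159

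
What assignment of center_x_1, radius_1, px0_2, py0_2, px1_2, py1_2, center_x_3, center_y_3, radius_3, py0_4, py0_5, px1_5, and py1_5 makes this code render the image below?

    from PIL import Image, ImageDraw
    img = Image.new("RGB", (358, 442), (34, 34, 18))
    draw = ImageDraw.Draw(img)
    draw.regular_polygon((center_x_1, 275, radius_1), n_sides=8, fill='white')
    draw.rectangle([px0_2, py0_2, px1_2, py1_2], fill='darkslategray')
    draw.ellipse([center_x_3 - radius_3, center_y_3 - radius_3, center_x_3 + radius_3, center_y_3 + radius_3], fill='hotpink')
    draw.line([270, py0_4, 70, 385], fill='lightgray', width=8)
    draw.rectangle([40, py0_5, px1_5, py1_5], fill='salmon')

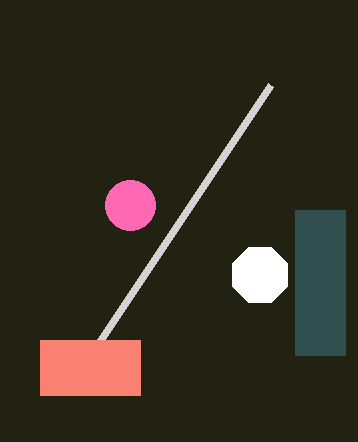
center_x_1 = 260, radius_1 = 30, px0_2 = 295, py0_2 = 210, px1_2 = 345, py1_2 = 355, center_x_3 = 130, center_y_3 = 205, radius_3 = 25, py0_4 = 85, py0_5 = 340, px1_5 = 140, py1_5 = 395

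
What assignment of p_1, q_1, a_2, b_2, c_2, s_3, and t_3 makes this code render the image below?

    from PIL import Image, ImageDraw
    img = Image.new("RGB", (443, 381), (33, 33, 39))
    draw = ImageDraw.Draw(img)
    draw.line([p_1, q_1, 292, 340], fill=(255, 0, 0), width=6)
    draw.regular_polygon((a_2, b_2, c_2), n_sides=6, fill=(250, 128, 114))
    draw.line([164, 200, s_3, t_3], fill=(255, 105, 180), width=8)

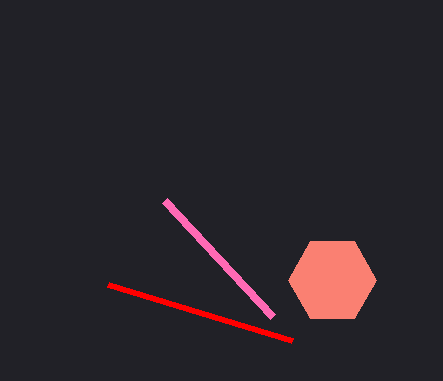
p_1 = 108; q_1 = 284; a_2 = 332; b_2 = 280; c_2 = 44; s_3 = 272; t_3 = 316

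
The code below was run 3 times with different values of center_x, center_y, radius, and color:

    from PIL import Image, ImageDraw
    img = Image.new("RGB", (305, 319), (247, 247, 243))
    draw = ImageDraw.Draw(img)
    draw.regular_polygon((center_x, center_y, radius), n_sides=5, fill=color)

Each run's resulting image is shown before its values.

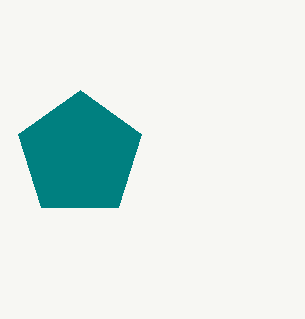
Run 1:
center_x = 80
center_y = 155
radius = 65
color = 'teal'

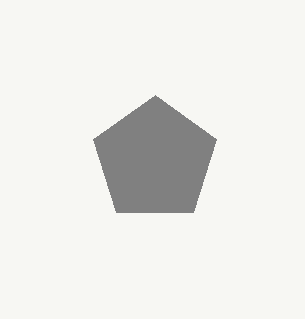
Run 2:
center_x = 155; center_y = 160; radius = 65; color = 'gray'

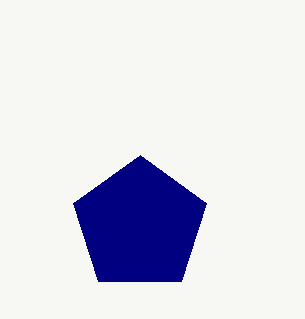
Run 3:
center_x = 140, center_y = 225, radius = 70, color = 'navy'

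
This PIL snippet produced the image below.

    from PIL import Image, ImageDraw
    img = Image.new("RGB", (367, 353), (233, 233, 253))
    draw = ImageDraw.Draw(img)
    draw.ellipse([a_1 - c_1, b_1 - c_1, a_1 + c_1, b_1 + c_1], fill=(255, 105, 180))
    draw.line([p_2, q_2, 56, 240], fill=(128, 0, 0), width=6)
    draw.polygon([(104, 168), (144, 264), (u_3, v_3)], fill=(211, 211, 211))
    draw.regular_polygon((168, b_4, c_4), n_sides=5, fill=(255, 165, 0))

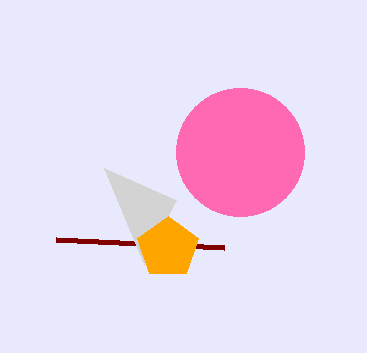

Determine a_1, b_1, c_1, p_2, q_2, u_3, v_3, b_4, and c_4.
a_1 = 240, b_1 = 152, c_1 = 64, p_2 = 224, q_2 = 248, u_3 = 176, v_3 = 200, b_4 = 248, c_4 = 32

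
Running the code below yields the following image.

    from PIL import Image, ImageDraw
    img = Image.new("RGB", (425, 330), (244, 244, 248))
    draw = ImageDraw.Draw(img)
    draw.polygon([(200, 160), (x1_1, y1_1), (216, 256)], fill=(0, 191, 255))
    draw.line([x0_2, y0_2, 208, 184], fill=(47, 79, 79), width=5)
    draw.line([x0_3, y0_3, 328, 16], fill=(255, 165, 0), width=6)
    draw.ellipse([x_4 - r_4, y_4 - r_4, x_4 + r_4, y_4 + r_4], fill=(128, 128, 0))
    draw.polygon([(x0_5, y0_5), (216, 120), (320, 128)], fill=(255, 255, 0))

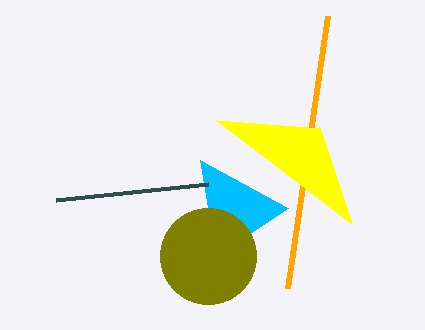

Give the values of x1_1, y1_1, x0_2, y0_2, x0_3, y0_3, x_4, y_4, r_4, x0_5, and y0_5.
x1_1 = 288; y1_1 = 208; x0_2 = 56; y0_2 = 200; x0_3 = 288; y0_3 = 288; x_4 = 208; y_4 = 256; r_4 = 48; x0_5 = 352; y0_5 = 224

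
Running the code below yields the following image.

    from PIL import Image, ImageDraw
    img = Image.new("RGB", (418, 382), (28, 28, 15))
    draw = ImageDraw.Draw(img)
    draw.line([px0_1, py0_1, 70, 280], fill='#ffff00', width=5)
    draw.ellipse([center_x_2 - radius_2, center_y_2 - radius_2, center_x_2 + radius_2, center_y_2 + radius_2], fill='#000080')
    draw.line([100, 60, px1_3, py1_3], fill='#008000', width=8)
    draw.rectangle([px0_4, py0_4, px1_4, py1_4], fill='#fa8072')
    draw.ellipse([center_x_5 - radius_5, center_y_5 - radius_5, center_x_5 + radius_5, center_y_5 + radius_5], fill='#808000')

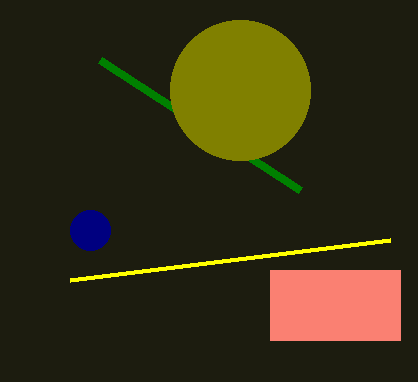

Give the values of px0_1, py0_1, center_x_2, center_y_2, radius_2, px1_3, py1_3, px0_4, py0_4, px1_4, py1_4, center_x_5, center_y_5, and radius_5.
px0_1 = 390; py0_1 = 240; center_x_2 = 90; center_y_2 = 230; radius_2 = 20; px1_3 = 300; py1_3 = 190; px0_4 = 270; py0_4 = 270; px1_4 = 400; py1_4 = 340; center_x_5 = 240; center_y_5 = 90; radius_5 = 70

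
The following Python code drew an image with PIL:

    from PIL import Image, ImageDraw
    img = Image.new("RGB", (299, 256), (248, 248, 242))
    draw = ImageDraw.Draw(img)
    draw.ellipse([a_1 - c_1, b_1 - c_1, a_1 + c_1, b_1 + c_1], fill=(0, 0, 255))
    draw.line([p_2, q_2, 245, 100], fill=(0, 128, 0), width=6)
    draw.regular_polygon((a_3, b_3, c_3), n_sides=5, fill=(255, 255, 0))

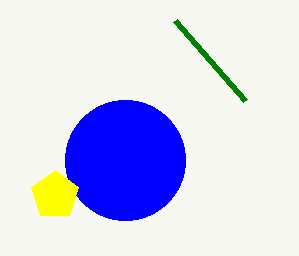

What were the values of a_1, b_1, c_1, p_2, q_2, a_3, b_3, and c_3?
a_1 = 125; b_1 = 160; c_1 = 60; p_2 = 175; q_2 = 20; a_3 = 55; b_3 = 195; c_3 = 25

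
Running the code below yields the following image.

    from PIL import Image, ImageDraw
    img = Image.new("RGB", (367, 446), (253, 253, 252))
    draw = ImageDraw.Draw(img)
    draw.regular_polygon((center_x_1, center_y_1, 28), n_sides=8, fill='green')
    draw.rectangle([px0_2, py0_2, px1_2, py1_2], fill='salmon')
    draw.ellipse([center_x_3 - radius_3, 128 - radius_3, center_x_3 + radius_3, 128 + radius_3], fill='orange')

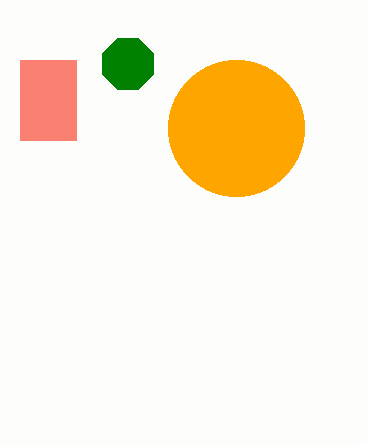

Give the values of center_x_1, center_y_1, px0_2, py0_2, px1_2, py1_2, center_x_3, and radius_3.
center_x_1 = 128; center_y_1 = 64; px0_2 = 20; py0_2 = 60; px1_2 = 76; py1_2 = 140; center_x_3 = 236; radius_3 = 68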